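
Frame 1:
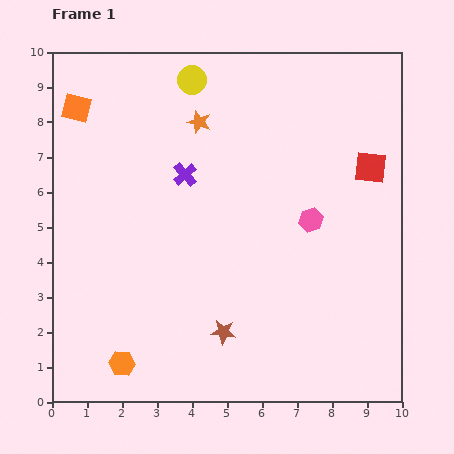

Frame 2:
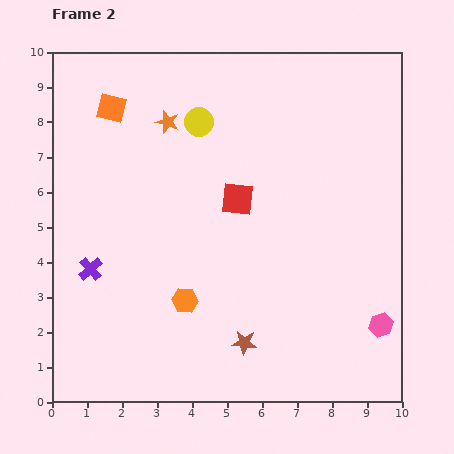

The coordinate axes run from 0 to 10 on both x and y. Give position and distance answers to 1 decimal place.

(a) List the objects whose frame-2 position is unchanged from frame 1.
none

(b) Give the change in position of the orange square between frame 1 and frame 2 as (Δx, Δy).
(1.0, 0.0)

The orange square was at (0.7, 8.4) in frame 1 and (1.7, 8.4) in frame 2.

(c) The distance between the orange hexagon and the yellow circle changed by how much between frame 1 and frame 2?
-3.2

Distance in frame 1: 8.3. Distance in frame 2: 5.1.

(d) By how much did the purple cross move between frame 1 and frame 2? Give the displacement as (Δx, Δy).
(-2.7, -2.7)

The purple cross was at (3.8, 6.5) in frame 1 and (1.1, 3.8) in frame 2.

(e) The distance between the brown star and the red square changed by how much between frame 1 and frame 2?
-2.2

Distance in frame 1: 6.3. Distance in frame 2: 4.1.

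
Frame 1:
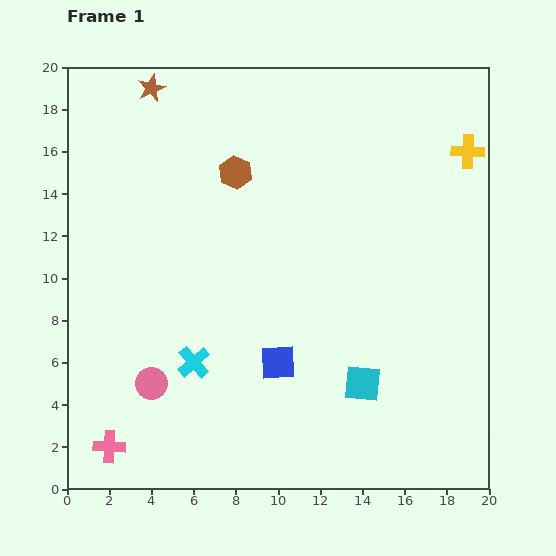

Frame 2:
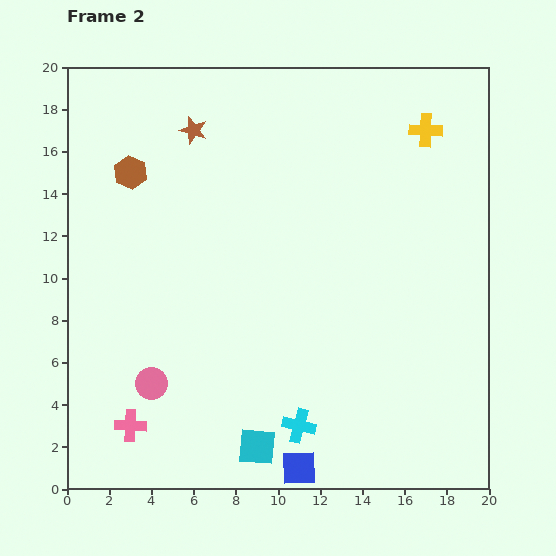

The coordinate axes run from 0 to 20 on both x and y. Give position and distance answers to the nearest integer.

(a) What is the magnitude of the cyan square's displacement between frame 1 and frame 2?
6

The cyan square moved from (14, 5) to (9, 2), a distance of √(5² + 3²) ≈ 6.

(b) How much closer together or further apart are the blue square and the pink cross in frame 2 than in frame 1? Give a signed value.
-1

Distance in frame 1: 9. Distance in frame 2: 8.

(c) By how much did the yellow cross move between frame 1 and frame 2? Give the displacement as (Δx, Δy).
(-2, 1)

The yellow cross was at (19, 16) in frame 1 and (17, 17) in frame 2.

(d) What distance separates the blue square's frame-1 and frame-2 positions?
5

The blue square moved from (10, 6) to (11, 1), a distance of √(1² + 5²) ≈ 5.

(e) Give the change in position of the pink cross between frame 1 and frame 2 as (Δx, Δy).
(1, 1)

The pink cross was at (2, 2) in frame 1 and (3, 3) in frame 2.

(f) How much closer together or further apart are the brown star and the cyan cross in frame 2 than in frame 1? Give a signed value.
+2

Distance in frame 1: 13. Distance in frame 2: 15.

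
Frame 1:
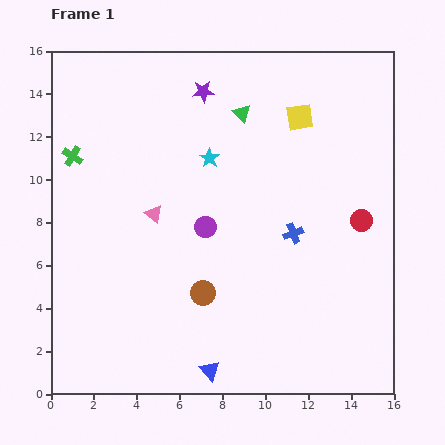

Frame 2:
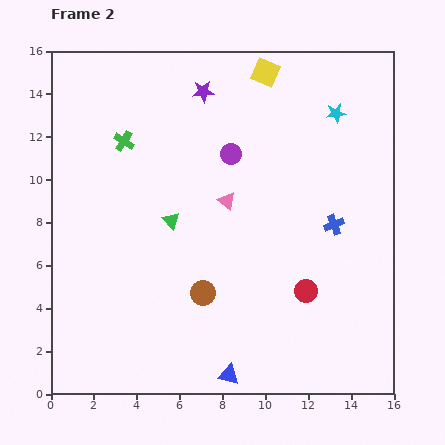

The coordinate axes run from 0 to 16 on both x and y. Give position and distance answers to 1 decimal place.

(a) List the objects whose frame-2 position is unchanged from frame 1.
the purple star, the brown circle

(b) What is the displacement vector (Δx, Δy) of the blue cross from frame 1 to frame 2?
(1.9, 0.4)

The blue cross was at (11.3, 7.5) in frame 1 and (13.2, 7.9) in frame 2.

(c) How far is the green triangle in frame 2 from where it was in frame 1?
6.0

The green triangle moved from (8.9, 13.1) to (5.6, 8.1), a distance of √(3.3² + 5.0²) ≈ 6.0.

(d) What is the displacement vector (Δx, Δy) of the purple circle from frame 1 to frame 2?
(1.2, 3.4)

The purple circle was at (7.2, 7.8) in frame 1 and (8.4, 11.2) in frame 2.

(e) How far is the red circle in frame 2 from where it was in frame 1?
4.2

The red circle moved from (14.5, 8.1) to (11.9, 4.8), a distance of √(2.6² + 3.3²) ≈ 4.2.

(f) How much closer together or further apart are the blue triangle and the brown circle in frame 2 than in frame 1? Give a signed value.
+0.4

Distance in frame 1: 3.6. Distance in frame 2: 4.0.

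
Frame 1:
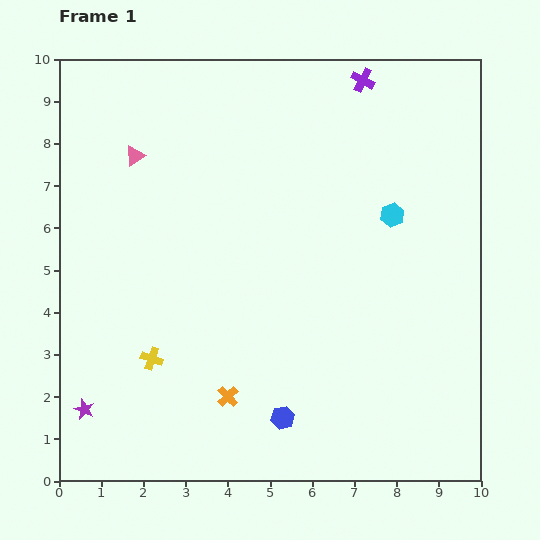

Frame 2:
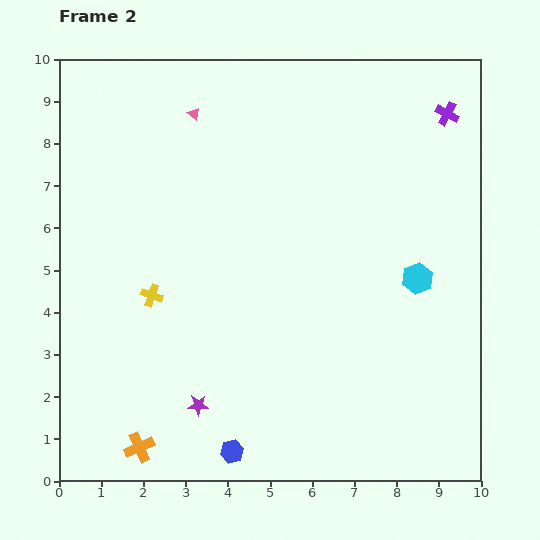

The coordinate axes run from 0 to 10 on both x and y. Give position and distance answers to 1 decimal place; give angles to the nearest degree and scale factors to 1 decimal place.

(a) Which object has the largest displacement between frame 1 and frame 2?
the purple star

(moved 2.7; next 2.4)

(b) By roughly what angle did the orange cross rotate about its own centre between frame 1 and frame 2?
19° clockwise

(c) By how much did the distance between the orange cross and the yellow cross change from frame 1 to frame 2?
+1.6

Distance in frame 1: 2.0. Distance in frame 2: 3.6.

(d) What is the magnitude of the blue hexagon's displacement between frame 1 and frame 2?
1.4

The blue hexagon moved from (5.3, 1.5) to (4.1, 0.7), a distance of √(1.2² + 0.8²) ≈ 1.4.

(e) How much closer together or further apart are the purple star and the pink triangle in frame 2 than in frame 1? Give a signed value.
+0.8

Distance in frame 1: 6.1. Distance in frame 2: 6.9.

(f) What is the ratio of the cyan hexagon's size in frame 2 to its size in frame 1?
1.3×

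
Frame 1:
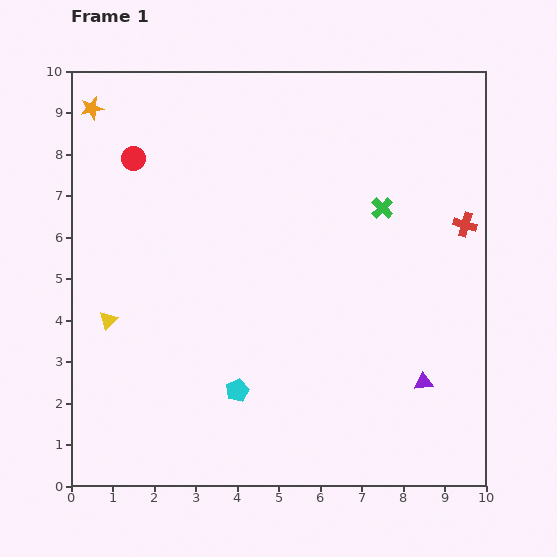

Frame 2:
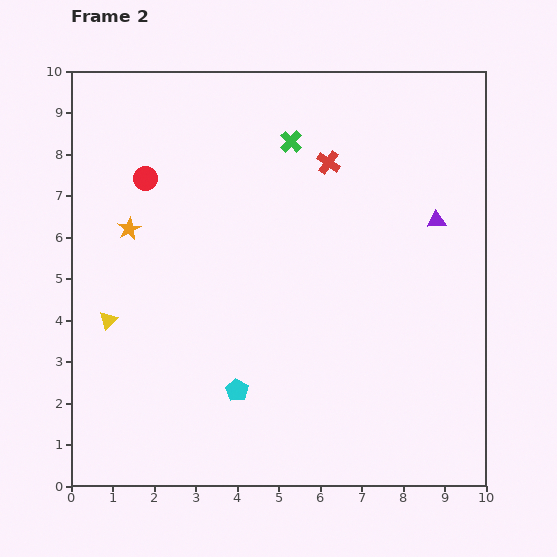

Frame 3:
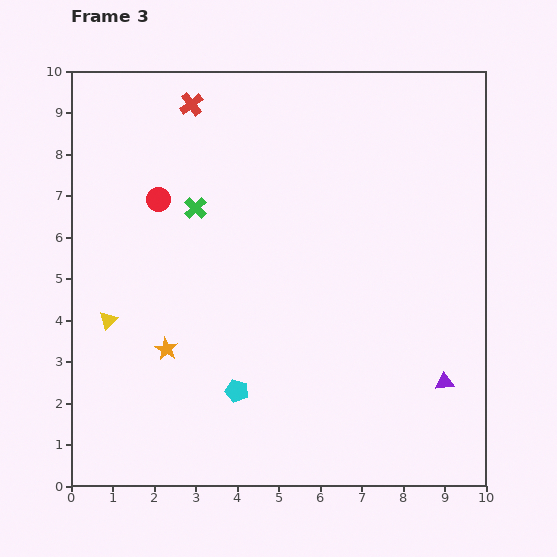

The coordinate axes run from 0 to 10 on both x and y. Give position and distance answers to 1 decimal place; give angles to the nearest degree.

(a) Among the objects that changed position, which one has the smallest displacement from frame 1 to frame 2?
the red circle

(moved 0.6)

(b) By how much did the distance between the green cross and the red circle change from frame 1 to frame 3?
-5.2

Distance in frame 1: 6.1. Distance in frame 3: 0.9.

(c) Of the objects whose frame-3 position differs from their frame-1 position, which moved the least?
the purple triangle

(moved 0.5)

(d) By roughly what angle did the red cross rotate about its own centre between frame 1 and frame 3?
37° clockwise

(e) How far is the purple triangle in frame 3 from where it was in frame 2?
3.9

The purple triangle moved from (8.8, 6.4) to (9.0, 2.5), a distance of √(0.2² + 3.9²) ≈ 3.9.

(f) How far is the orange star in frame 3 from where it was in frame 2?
3.0

The orange star moved from (1.4, 6.2) to (2.3, 3.3), a distance of √(0.9² + 2.9²) ≈ 3.0.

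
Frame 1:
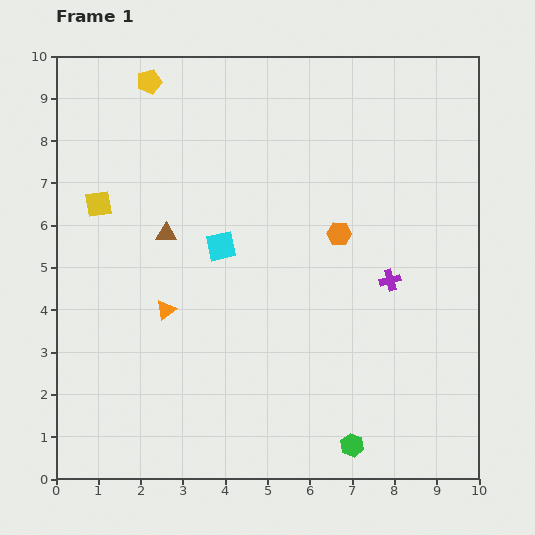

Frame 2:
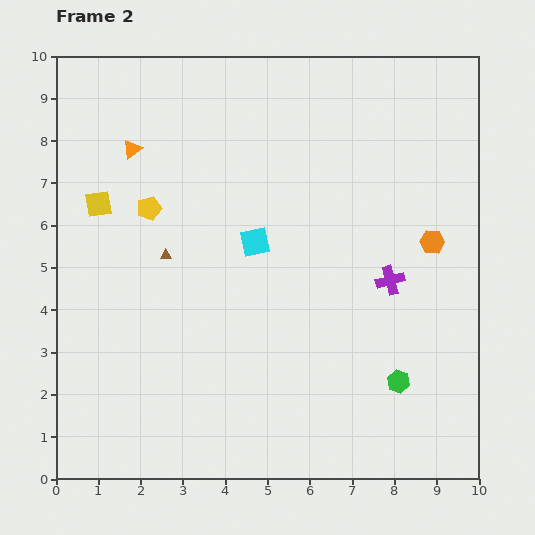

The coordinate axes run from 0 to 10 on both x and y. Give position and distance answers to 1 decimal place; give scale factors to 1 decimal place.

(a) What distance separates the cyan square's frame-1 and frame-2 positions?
0.8

The cyan square moved from (3.9, 5.5) to (4.7, 5.6), a distance of √(0.8² + 0.1²) ≈ 0.8.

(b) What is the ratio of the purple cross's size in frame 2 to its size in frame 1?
1.3×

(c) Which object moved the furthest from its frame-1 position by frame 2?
the orange triangle

(moved 3.9; next 3.0)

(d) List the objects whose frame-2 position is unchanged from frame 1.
the purple cross, the yellow square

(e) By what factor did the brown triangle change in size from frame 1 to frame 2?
0.6×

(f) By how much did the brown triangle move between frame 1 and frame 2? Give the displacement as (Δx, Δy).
(0.0, -0.5)

The brown triangle was at (2.6, 5.8) in frame 1 and (2.6, 5.3) in frame 2.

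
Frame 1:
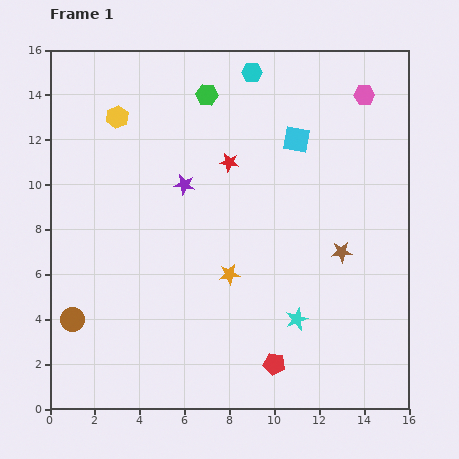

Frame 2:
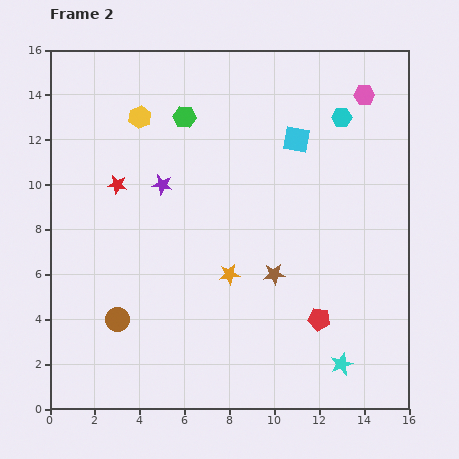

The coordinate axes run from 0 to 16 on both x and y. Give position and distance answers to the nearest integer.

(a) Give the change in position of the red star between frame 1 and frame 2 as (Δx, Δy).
(-5, -1)

The red star was at (8, 11) in frame 1 and (3, 10) in frame 2.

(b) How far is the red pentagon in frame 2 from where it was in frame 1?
3

The red pentagon moved from (10, 2) to (12, 4), a distance of √(2² + 2²) ≈ 3.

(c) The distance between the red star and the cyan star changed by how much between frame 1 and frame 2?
+5

Distance in frame 1: 8. Distance in frame 2: 13.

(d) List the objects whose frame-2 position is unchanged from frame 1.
the cyan square, the pink hexagon, the orange star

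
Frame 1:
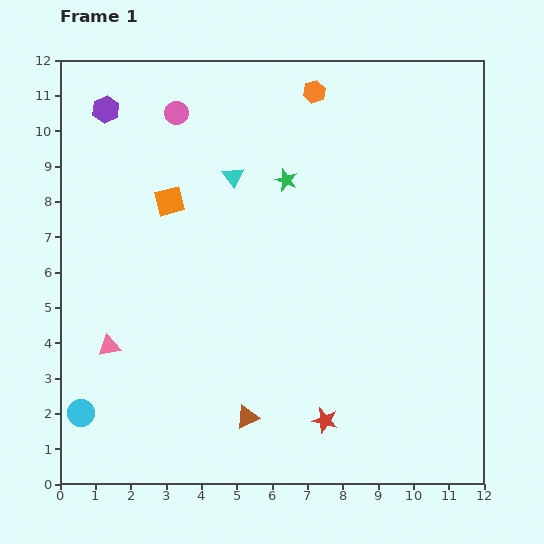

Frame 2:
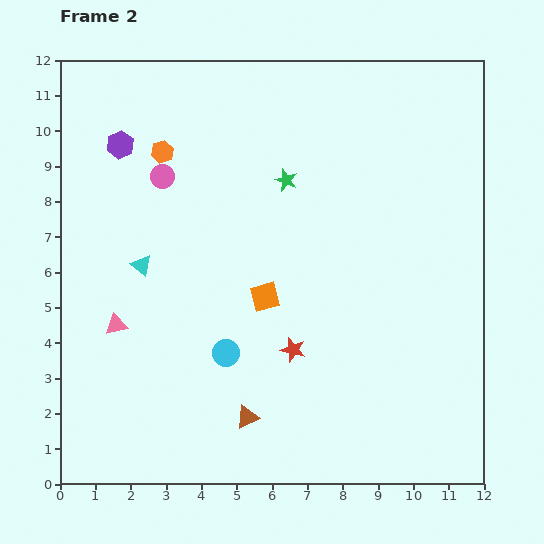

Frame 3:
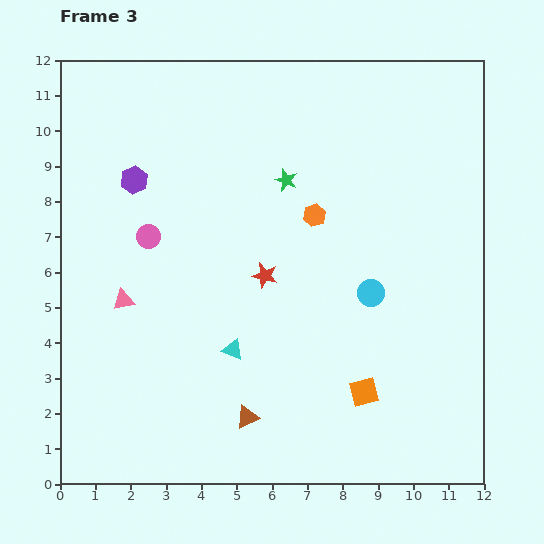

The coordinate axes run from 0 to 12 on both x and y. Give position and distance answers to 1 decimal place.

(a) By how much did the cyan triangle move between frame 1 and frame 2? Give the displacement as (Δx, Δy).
(-2.6, -2.5)

The cyan triangle was at (4.9, 8.7) in frame 1 and (2.3, 6.2) in frame 2.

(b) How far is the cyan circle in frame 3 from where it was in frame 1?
8.9

The cyan circle moved from (0.6, 2.0) to (8.8, 5.4), a distance of √(8.2² + 3.4²) ≈ 8.9.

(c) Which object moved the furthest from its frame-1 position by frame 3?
the cyan circle

(moved 8.9; next 7.7)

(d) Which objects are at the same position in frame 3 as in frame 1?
the brown triangle, the green star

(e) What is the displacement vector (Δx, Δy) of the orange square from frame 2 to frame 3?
(2.8, -2.7)

The orange square was at (5.8, 5.3) in frame 2 and (8.6, 2.6) in frame 3.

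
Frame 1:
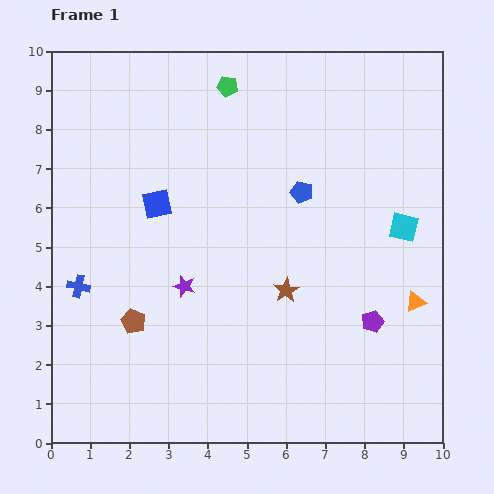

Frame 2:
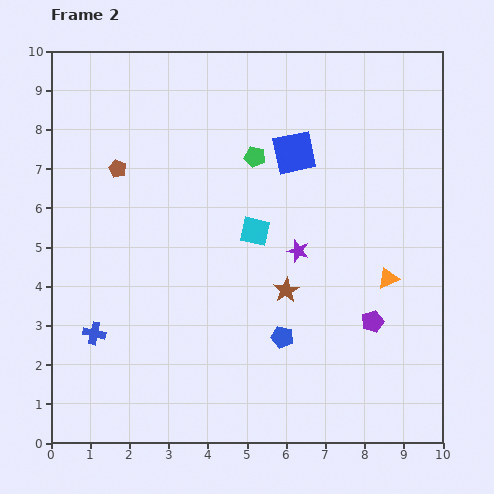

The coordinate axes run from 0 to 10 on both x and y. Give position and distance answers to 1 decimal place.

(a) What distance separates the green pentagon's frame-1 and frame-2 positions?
1.9

The green pentagon moved from (4.5, 9.1) to (5.2, 7.3), a distance of √(0.7² + 1.8²) ≈ 1.9.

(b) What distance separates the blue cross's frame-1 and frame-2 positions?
1.3

The blue cross moved from (0.7, 4.0) to (1.1, 2.8), a distance of √(0.4² + 1.2²) ≈ 1.3.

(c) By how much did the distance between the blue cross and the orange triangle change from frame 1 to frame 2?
-1.0

Distance in frame 1: 8.6. Distance in frame 2: 7.6.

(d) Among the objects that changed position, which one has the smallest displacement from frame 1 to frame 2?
the orange triangle

(moved 0.9)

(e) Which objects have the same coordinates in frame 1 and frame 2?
the brown star, the purple pentagon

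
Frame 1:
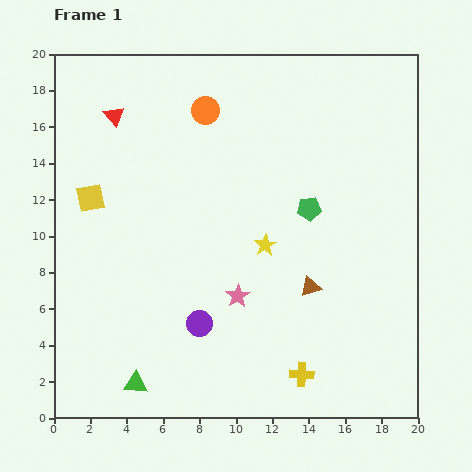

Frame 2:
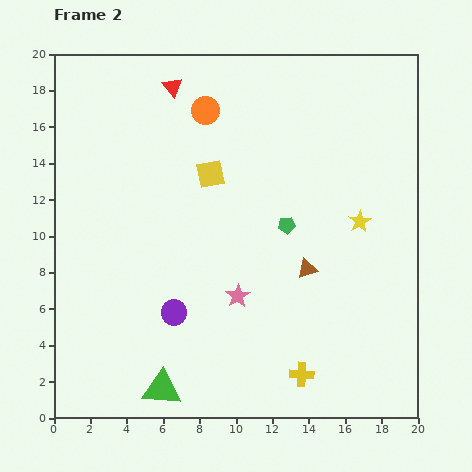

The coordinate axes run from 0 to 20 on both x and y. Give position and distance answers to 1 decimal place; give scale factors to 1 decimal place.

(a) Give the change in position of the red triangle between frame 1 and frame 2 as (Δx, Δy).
(3.2, 1.6)

The red triangle was at (3.3, 16.6) in frame 1 and (6.5, 18.2) in frame 2.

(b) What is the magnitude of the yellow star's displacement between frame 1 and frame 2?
5.4

The yellow star moved from (11.6, 9.5) to (16.8, 10.8), a distance of √(5.2² + 1.3²) ≈ 5.4.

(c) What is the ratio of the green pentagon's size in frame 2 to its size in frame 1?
0.7×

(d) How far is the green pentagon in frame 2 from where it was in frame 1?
1.5

The green pentagon moved from (14.0, 11.5) to (12.8, 10.6), a distance of √(1.2² + 0.9²) ≈ 1.5.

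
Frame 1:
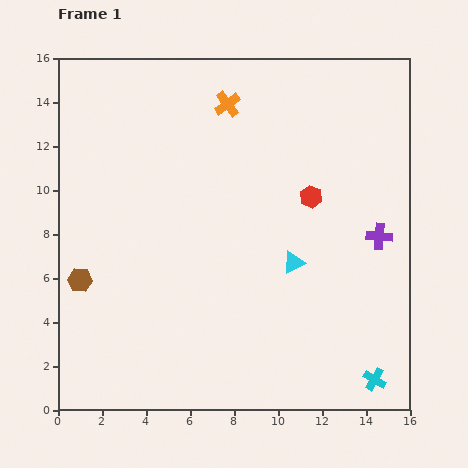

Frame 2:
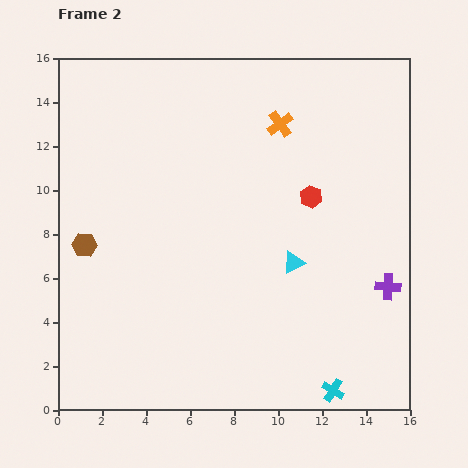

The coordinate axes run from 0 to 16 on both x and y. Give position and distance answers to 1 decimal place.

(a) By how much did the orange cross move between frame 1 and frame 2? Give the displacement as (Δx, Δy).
(2.4, -0.9)

The orange cross was at (7.7, 13.9) in frame 1 and (10.1, 13.0) in frame 2.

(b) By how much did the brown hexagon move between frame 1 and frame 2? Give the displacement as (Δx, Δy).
(0.2, 1.6)

The brown hexagon was at (1.0, 5.9) in frame 1 and (1.2, 7.5) in frame 2.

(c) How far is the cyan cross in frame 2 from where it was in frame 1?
2.0

The cyan cross moved from (14.4, 1.4) to (12.5, 0.9), a distance of √(1.9² + 0.5²) ≈ 2.0.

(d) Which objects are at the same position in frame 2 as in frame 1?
the cyan triangle, the red hexagon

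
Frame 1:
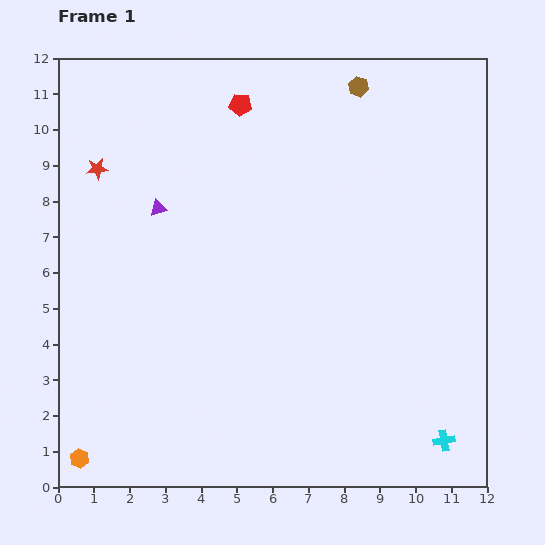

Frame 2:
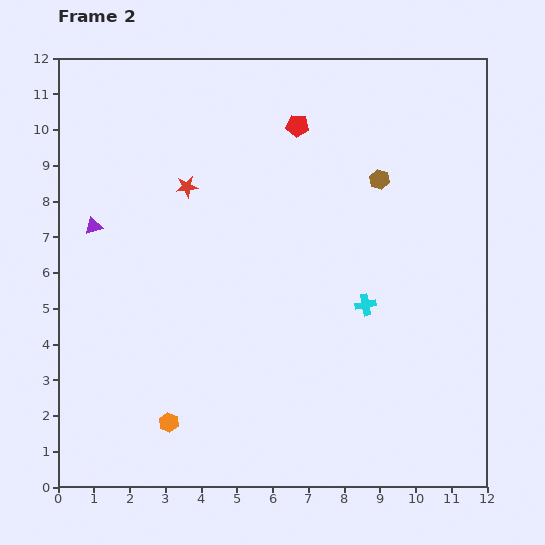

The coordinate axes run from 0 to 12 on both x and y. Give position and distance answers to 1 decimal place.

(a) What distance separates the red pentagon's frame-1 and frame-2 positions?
1.7

The red pentagon moved from (5.1, 10.7) to (6.7, 10.1), a distance of √(1.6² + 0.6²) ≈ 1.7.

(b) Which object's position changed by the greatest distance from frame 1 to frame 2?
the cyan cross

(moved 4.4; next 2.7)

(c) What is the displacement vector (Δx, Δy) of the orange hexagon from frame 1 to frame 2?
(2.5, 1.0)

The orange hexagon was at (0.6, 0.8) in frame 1 and (3.1, 1.8) in frame 2.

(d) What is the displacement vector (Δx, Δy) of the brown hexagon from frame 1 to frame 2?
(0.6, -2.6)

The brown hexagon was at (8.4, 11.2) in frame 1 and (9.0, 8.6) in frame 2.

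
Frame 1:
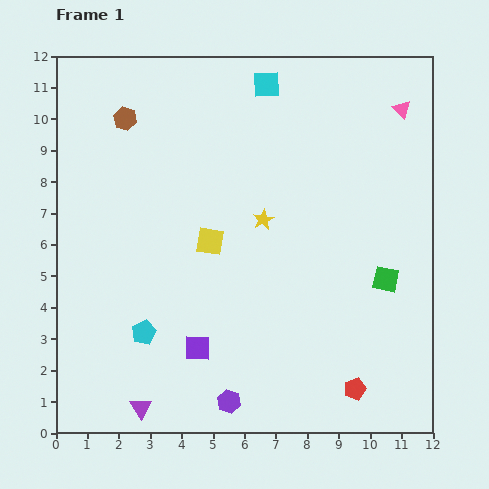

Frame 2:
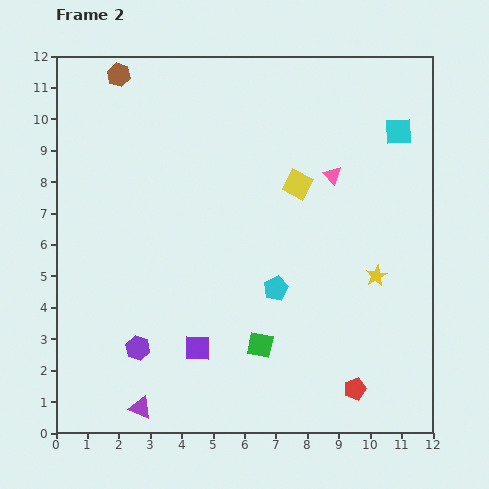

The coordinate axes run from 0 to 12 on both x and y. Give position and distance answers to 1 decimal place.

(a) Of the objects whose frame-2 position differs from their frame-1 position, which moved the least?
the brown hexagon

(moved 1.4)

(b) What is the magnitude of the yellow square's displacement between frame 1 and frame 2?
3.3

The yellow square moved from (4.9, 6.1) to (7.7, 7.9), a distance of √(2.8² + 1.8²) ≈ 3.3.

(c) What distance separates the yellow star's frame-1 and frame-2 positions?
4.0

The yellow star moved from (6.6, 6.8) to (10.2, 5.0), a distance of √(3.6² + 1.8²) ≈ 4.0.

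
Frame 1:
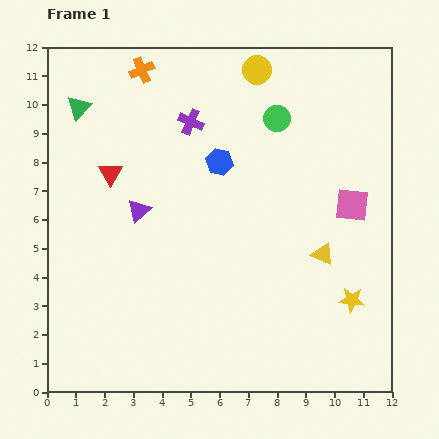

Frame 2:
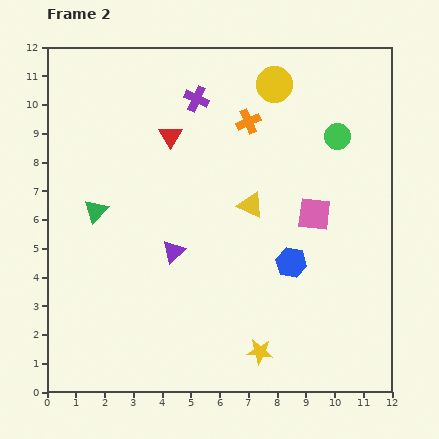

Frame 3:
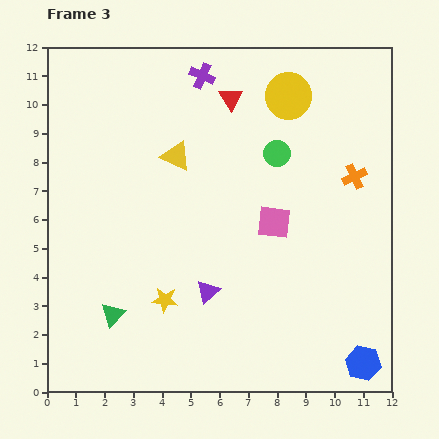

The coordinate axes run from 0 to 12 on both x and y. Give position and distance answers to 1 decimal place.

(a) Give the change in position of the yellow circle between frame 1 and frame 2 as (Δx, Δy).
(0.6, -0.5)

The yellow circle was at (7.3, 11.2) in frame 1 and (7.9, 10.7) in frame 2.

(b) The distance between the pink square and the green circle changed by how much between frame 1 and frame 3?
-1.6

Distance in frame 1: 4.0. Distance in frame 3: 2.4.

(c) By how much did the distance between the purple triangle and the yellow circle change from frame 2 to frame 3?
+0.6

Distance in frame 2: 6.8. Distance in frame 3: 7.4.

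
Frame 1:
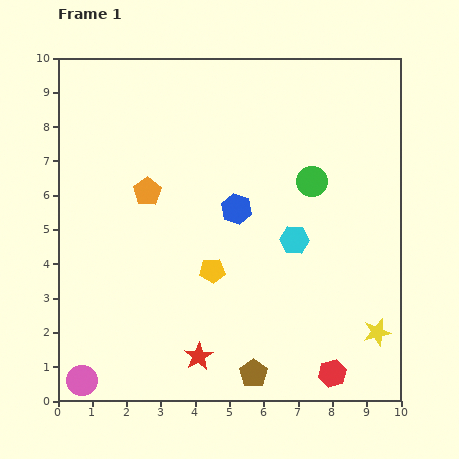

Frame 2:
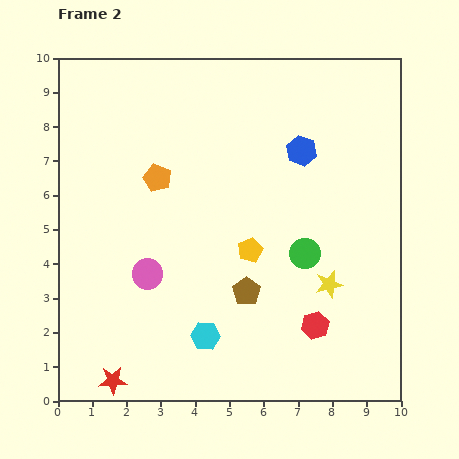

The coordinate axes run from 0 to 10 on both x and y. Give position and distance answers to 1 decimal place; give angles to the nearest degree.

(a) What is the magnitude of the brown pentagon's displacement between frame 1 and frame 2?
2.4

The brown pentagon moved from (5.7, 0.8) to (5.5, 3.2), a distance of √(0.2² + 2.4²) ≈ 2.4.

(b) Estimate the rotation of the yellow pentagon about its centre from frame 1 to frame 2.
20° counter-clockwise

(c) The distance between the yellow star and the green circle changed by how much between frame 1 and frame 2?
-3.7

Distance in frame 1: 4.8. Distance in frame 2: 1.1.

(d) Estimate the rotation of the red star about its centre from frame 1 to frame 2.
28° clockwise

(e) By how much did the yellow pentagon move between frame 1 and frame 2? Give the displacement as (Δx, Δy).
(1.1, 0.6)

The yellow pentagon was at (4.5, 3.8) in frame 1 and (5.6, 4.4) in frame 2.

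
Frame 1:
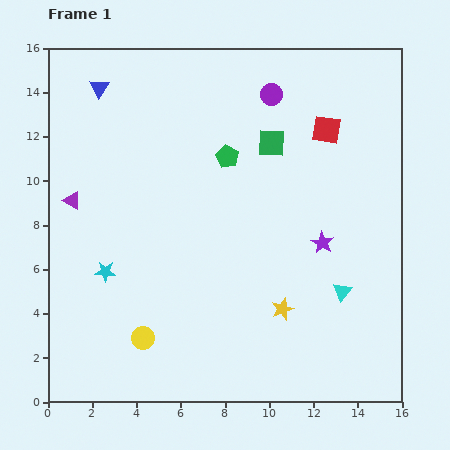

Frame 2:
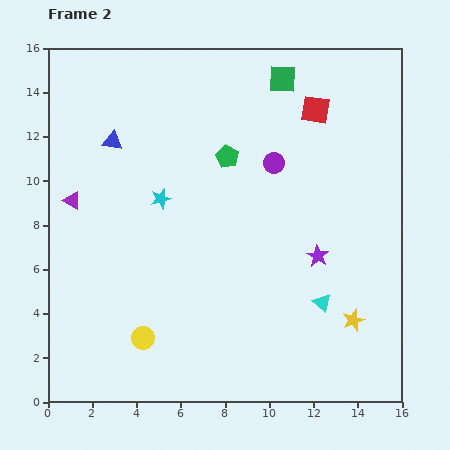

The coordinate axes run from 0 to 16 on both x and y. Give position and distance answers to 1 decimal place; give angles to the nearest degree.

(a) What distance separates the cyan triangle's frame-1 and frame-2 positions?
1.0

The cyan triangle moved from (13.3, 5.0) to (12.4, 4.5), a distance of √(0.9² + 0.5²) ≈ 1.0.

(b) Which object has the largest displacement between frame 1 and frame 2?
the cyan star

(moved 4.1; next 3.2)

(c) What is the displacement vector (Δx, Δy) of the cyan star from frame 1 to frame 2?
(2.5, 3.3)

The cyan star was at (2.6, 5.9) in frame 1 and (5.1, 9.2) in frame 2.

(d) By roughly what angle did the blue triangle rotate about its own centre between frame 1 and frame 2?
55° counter-clockwise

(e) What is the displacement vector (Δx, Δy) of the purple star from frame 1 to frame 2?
(-0.2, -0.6)

The purple star was at (12.4, 7.2) in frame 1 and (12.2, 6.6) in frame 2.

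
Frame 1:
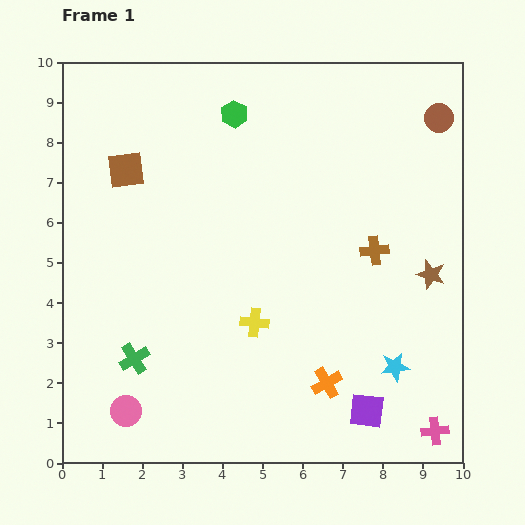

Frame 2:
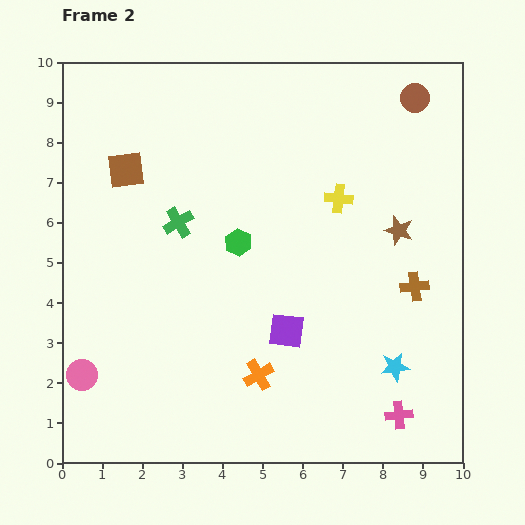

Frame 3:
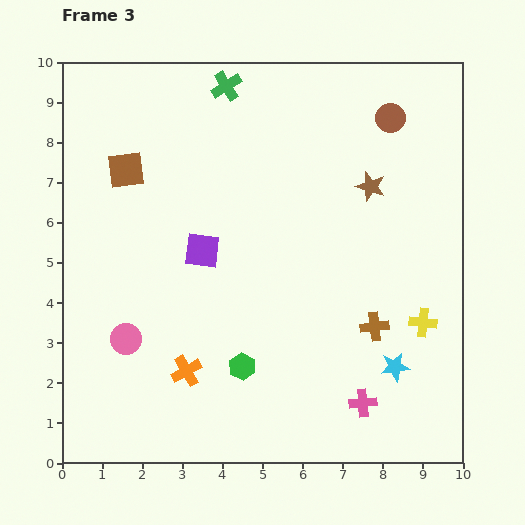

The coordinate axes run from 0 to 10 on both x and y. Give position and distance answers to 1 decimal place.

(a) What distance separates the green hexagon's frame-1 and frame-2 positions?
3.2

The green hexagon moved from (4.3, 8.7) to (4.4, 5.5), a distance of √(0.1² + 3.2²) ≈ 3.2.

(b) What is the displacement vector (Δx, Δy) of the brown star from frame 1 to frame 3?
(-1.5, 2.2)

The brown star was at (9.2, 4.7) in frame 1 and (7.7, 6.9) in frame 3.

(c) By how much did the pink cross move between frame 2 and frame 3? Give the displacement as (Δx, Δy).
(-0.9, 0.3)

The pink cross was at (8.4, 1.2) in frame 2 and (7.5, 1.5) in frame 3.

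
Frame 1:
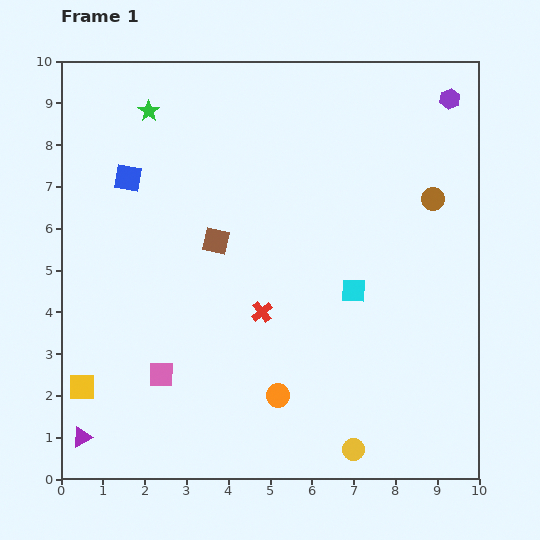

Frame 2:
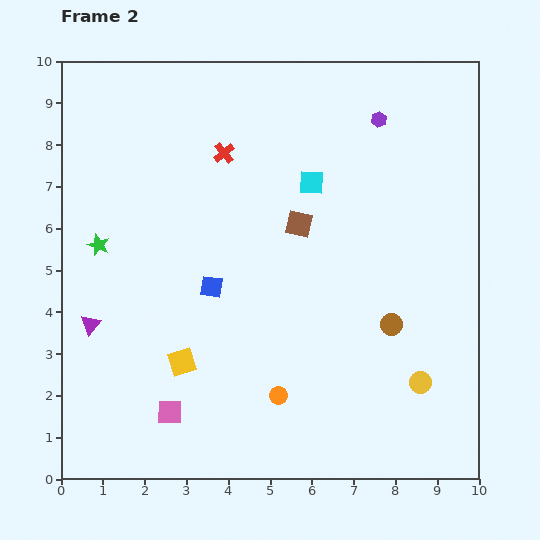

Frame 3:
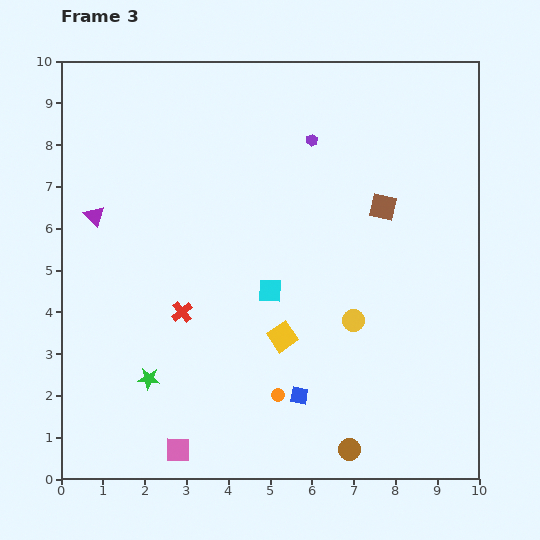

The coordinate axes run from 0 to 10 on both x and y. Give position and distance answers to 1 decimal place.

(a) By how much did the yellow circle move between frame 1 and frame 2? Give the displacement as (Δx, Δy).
(1.6, 1.6)

The yellow circle was at (7.0, 0.7) in frame 1 and (8.6, 2.3) in frame 2.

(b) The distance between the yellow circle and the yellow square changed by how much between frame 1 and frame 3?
-5.0

Distance in frame 1: 6.7. Distance in frame 3: 1.7.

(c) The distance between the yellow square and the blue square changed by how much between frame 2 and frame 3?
-0.4

Distance in frame 2: 1.9. Distance in frame 3: 1.5.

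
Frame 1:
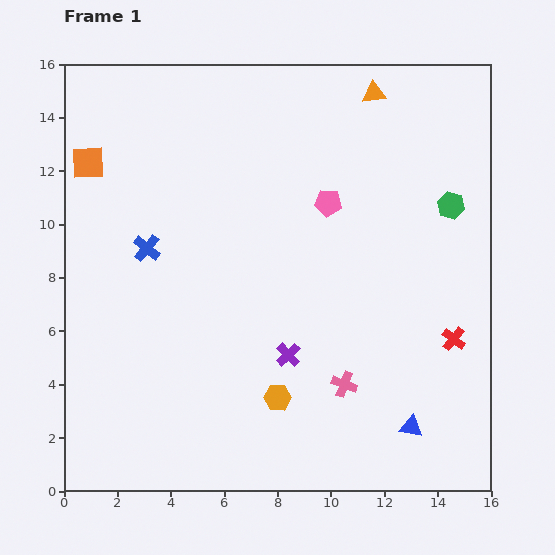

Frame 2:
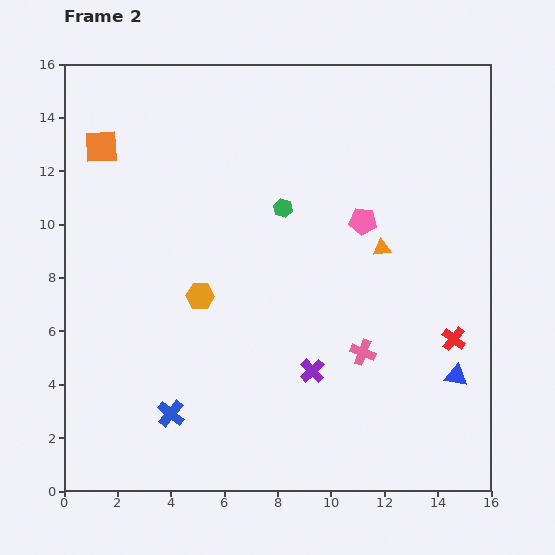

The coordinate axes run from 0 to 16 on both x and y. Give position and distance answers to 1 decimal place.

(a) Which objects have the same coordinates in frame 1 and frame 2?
the red cross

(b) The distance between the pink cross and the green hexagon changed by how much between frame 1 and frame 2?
-1.6

Distance in frame 1: 7.8. Distance in frame 2: 6.2.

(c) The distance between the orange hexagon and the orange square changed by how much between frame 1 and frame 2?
-4.6

Distance in frame 1: 11.3. Distance in frame 2: 6.7.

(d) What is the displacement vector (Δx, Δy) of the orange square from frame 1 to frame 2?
(0.5, 0.6)

The orange square was at (0.9, 12.3) in frame 1 and (1.4, 12.9) in frame 2.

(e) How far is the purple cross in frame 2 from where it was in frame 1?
1.1

The purple cross moved from (8.4, 5.1) to (9.3, 4.5), a distance of √(0.9² + 0.6²) ≈ 1.1.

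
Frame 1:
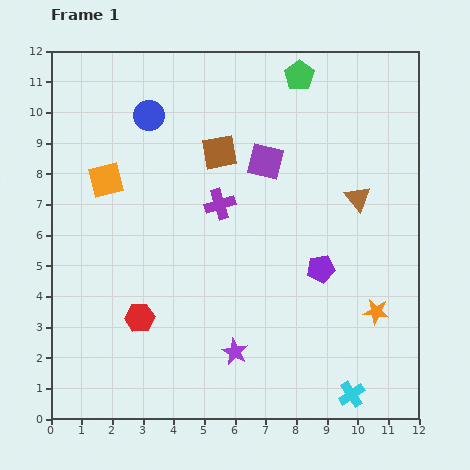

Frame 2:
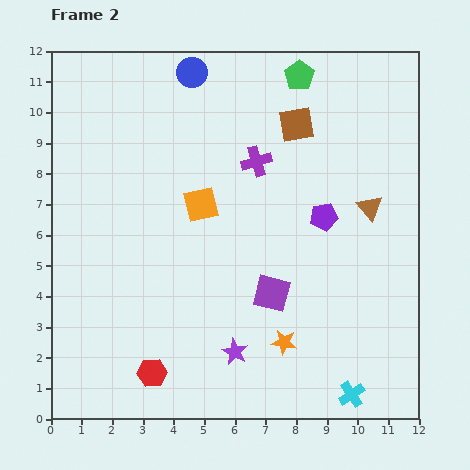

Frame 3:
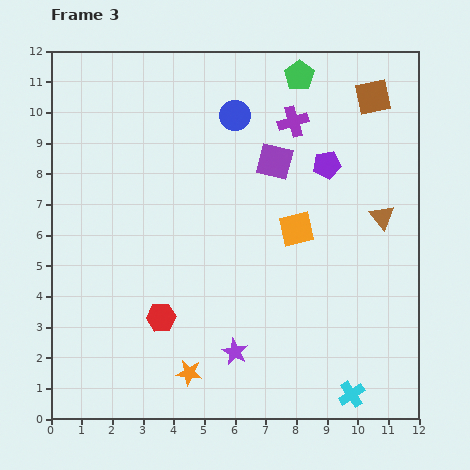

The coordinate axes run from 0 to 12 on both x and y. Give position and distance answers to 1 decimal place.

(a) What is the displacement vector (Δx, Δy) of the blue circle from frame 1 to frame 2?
(1.4, 1.4)

The blue circle was at (3.2, 9.9) in frame 1 and (4.6, 11.3) in frame 2.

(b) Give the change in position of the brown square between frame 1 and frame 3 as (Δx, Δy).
(5.0, 1.8)

The brown square was at (5.5, 8.7) in frame 1 and (10.5, 10.5) in frame 3.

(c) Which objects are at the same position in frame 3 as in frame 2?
the cyan cross, the green pentagon, the purple star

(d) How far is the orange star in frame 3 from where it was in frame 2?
3.3

The orange star moved from (7.6, 2.5) to (4.5, 1.5), a distance of √(3.1² + 1.0²) ≈ 3.3.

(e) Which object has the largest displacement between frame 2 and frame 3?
the purple square

(moved 4.3; next 3.3)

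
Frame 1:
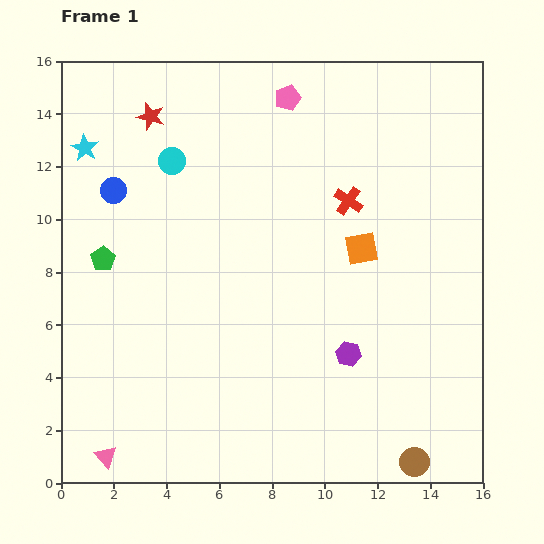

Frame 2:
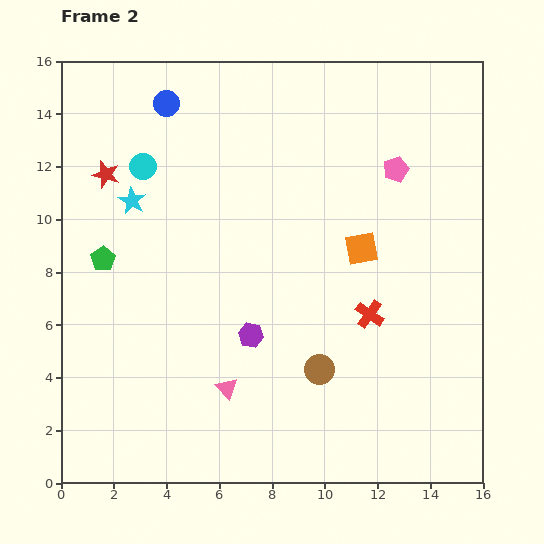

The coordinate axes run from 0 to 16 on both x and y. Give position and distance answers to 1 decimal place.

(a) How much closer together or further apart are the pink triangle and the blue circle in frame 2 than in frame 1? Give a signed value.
+0.9

Distance in frame 1: 10.1. Distance in frame 2: 11.0.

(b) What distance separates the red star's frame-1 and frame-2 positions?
2.8

The red star moved from (3.4, 13.9) to (1.7, 11.7), a distance of √(1.7² + 2.2²) ≈ 2.8.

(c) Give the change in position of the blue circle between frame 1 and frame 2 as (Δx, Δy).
(2.0, 3.3)

The blue circle was at (2.0, 11.1) in frame 1 and (4.0, 14.4) in frame 2.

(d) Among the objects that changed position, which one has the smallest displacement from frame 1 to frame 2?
the cyan circle

(moved 1.1)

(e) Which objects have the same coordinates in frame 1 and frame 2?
the green pentagon, the orange square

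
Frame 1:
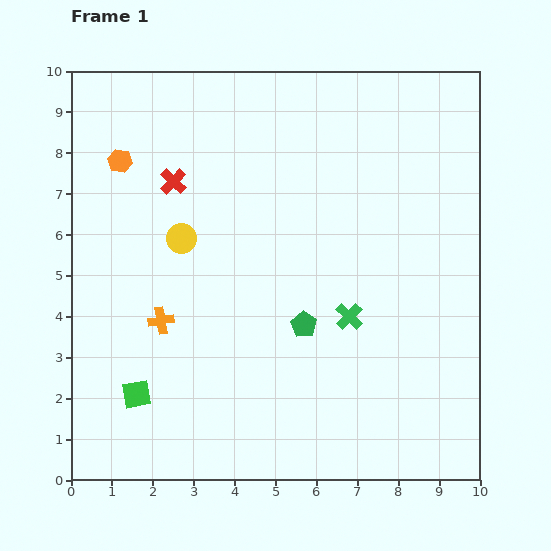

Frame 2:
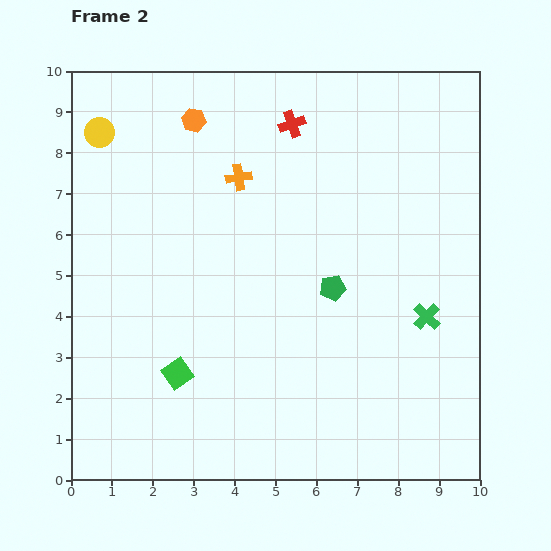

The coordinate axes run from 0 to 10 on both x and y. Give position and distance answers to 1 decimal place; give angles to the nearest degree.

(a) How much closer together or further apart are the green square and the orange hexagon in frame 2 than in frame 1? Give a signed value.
+0.5

Distance in frame 1: 5.7. Distance in frame 2: 6.2.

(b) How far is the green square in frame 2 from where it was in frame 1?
1.1

The green square moved from (1.6, 2.1) to (2.6, 2.6), a distance of √(1.0² + 0.5²) ≈ 1.1.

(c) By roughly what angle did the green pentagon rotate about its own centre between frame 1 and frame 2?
30° clockwise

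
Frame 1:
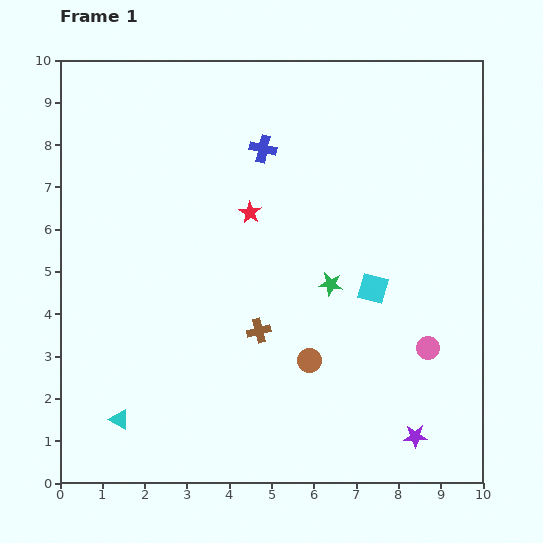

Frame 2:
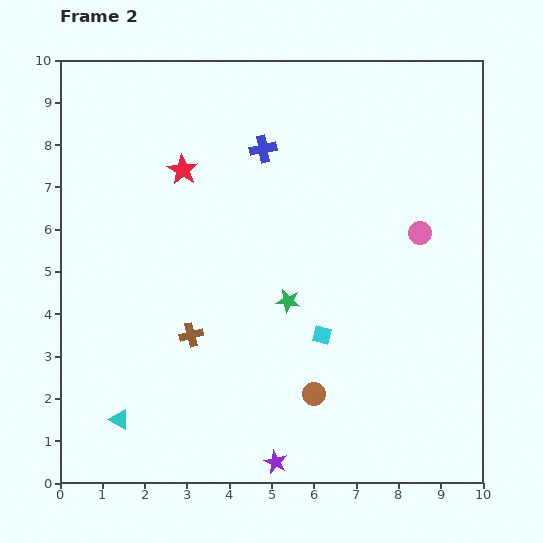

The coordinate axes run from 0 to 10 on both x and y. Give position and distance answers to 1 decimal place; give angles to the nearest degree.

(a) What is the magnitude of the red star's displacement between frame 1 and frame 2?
1.9

The red star moved from (4.5, 6.4) to (2.9, 7.4), a distance of √(1.6² + 1.0²) ≈ 1.9.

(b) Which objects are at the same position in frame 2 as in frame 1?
the cyan triangle, the blue cross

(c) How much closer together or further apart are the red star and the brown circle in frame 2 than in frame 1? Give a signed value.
+2.3

Distance in frame 1: 3.8. Distance in frame 2: 6.1.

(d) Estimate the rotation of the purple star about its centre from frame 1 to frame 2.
28° clockwise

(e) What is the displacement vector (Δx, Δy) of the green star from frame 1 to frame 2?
(-1.0, -0.4)

The green star was at (6.4, 4.7) in frame 1 and (5.4, 4.3) in frame 2.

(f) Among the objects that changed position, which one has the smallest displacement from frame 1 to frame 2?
the brown circle

(moved 0.8)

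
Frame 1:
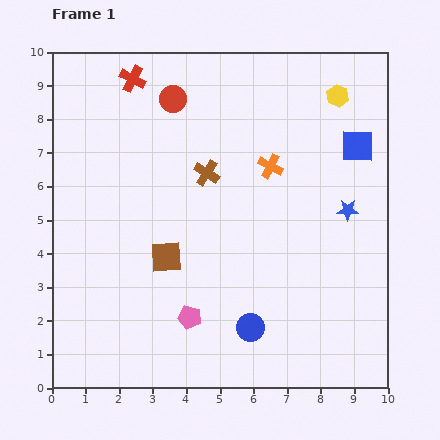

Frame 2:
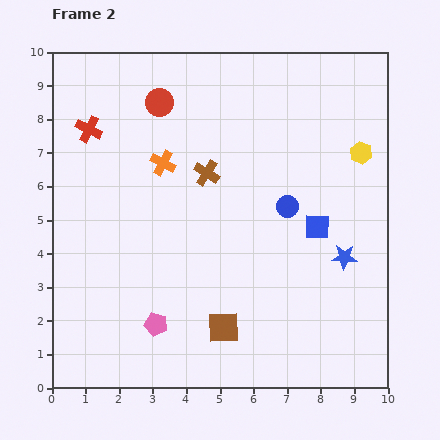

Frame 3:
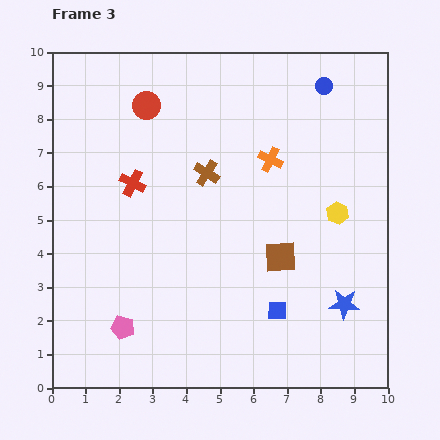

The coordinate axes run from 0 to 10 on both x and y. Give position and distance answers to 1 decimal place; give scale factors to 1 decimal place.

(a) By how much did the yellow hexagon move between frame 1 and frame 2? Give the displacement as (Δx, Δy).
(0.7, -1.7)

The yellow hexagon was at (8.5, 8.7) in frame 1 and (9.2, 7.0) in frame 2.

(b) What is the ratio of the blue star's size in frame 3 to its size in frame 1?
1.4×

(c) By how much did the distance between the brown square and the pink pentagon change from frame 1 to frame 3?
+3.2

Distance in frame 1: 1.9. Distance in frame 3: 5.1.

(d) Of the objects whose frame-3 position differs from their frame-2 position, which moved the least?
the red circle

(moved 0.4)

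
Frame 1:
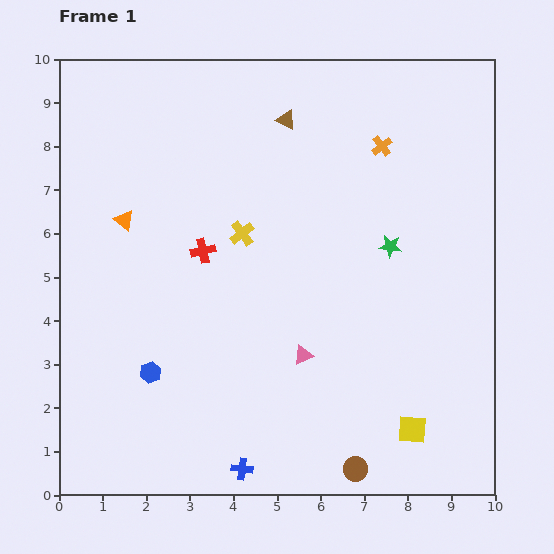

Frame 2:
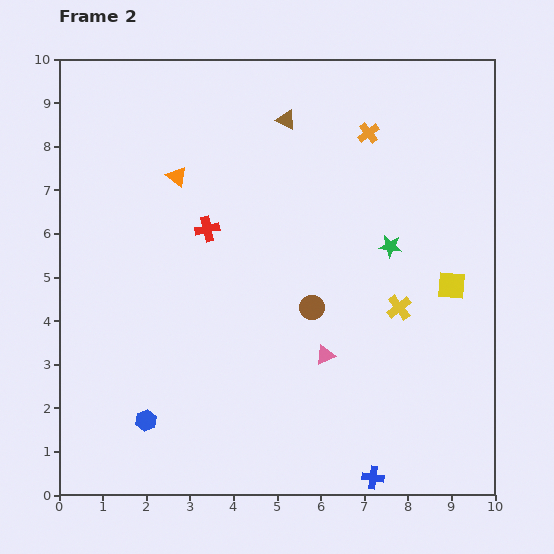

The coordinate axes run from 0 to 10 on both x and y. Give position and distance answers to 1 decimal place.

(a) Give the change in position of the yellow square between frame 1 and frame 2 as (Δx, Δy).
(0.9, 3.3)

The yellow square was at (8.1, 1.5) in frame 1 and (9.0, 4.8) in frame 2.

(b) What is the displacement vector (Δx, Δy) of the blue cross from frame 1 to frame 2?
(3.0, -0.2)

The blue cross was at (4.2, 0.6) in frame 1 and (7.2, 0.4) in frame 2.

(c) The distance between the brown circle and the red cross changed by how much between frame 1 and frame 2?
-3.1

Distance in frame 1: 6.1. Distance in frame 2: 3.0.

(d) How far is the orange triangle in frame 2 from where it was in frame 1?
1.6

The orange triangle moved from (1.5, 6.3) to (2.7, 7.3), a distance of √(1.2² + 1.0²) ≈ 1.6.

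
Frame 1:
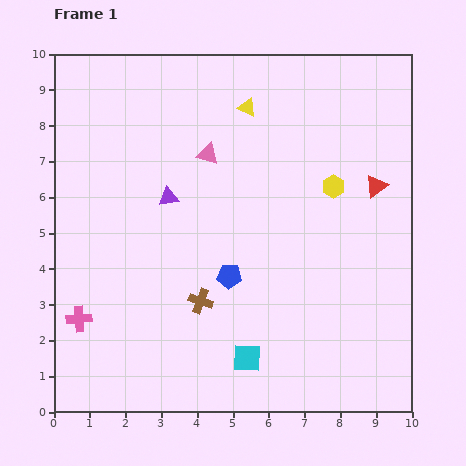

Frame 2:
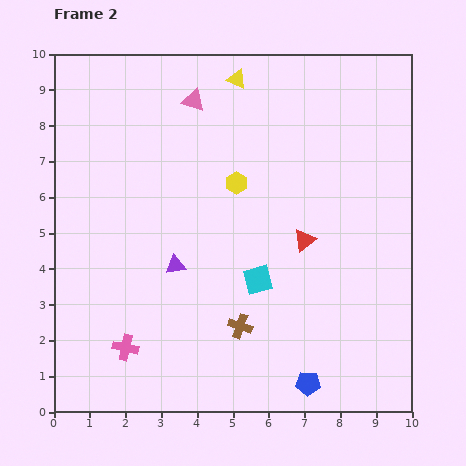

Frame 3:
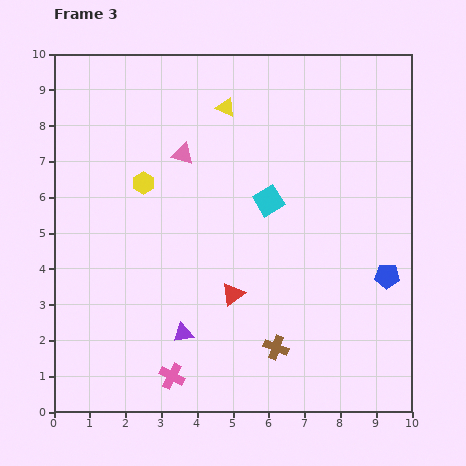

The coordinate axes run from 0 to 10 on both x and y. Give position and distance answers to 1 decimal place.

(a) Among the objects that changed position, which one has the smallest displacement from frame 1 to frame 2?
the yellow triangle

(moved 0.9)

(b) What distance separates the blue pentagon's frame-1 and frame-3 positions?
4.4

The blue pentagon moved from (4.9, 3.8) to (9.3, 3.8), a distance of √(4.4² + 0.0²) ≈ 4.4.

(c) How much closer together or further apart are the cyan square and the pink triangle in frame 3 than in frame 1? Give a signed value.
-3.1

Distance in frame 1: 5.8. Distance in frame 3: 2.7.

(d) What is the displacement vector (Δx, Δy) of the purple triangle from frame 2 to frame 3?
(0.2, -1.9)

The purple triangle was at (3.4, 4.1) in frame 2 and (3.6, 2.2) in frame 3.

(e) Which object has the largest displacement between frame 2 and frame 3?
the blue pentagon

(moved 3.7; next 2.6)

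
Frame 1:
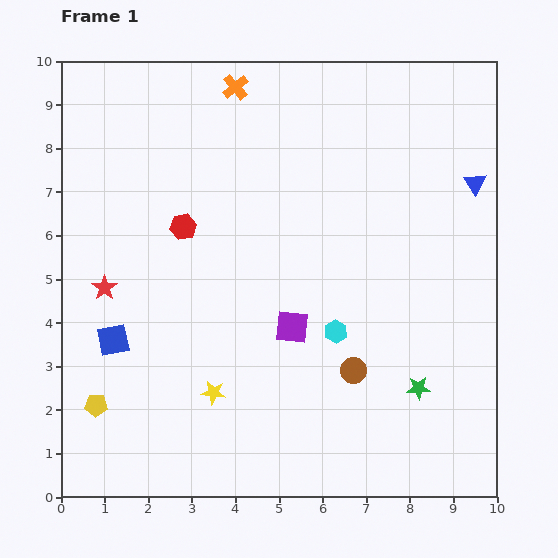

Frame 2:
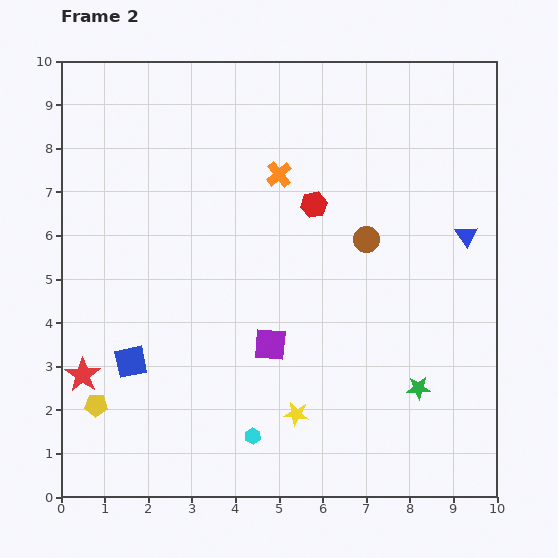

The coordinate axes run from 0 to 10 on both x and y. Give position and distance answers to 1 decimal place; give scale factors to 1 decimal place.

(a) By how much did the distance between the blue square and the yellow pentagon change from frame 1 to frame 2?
-0.3

Distance in frame 1: 1.6. Distance in frame 2: 1.3.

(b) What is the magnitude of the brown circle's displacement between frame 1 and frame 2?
3.0

The brown circle moved from (6.7, 2.9) to (7.0, 5.9), a distance of √(0.3² + 3.0²) ≈ 3.0.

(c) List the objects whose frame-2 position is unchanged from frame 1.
the yellow pentagon, the green star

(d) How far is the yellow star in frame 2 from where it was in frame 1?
2.0

The yellow star moved from (3.5, 2.4) to (5.4, 1.9), a distance of √(1.9² + 0.5²) ≈ 2.0.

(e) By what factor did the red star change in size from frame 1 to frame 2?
1.4×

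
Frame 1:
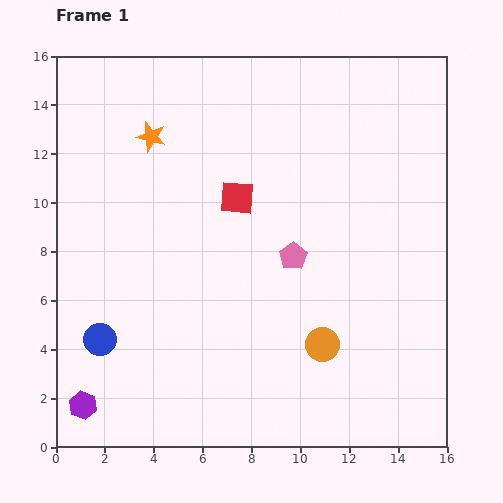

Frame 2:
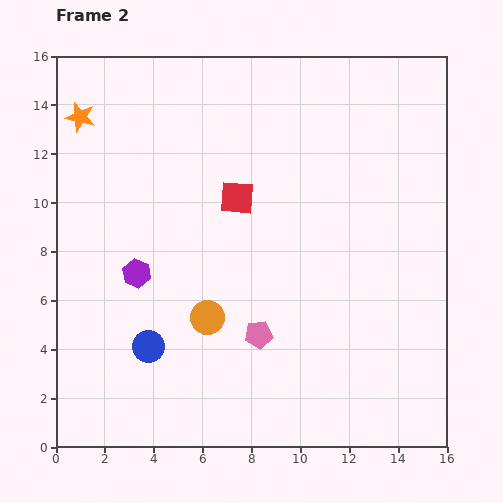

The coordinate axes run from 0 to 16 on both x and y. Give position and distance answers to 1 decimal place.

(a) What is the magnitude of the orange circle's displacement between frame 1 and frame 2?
4.8

The orange circle moved from (10.9, 4.2) to (6.2, 5.3), a distance of √(4.7² + 1.1²) ≈ 4.8.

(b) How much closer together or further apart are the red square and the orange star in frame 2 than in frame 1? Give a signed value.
+2.9

Distance in frame 1: 4.3. Distance in frame 2: 7.2.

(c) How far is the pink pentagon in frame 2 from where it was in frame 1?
3.5

The pink pentagon moved from (9.7, 7.8) to (8.3, 4.6), a distance of √(1.4² + 3.2²) ≈ 3.5.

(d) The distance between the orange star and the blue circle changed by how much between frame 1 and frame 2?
+1.2

Distance in frame 1: 8.6. Distance in frame 2: 9.8.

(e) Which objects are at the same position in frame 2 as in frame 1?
the red square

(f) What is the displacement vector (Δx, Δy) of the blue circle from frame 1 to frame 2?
(2.0, -0.3)

The blue circle was at (1.8, 4.4) in frame 1 and (3.8, 4.1) in frame 2.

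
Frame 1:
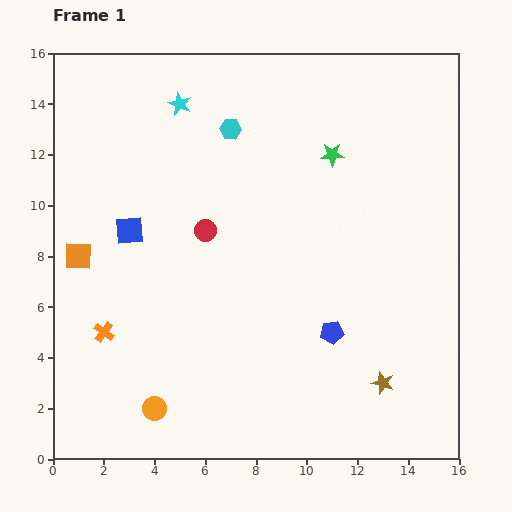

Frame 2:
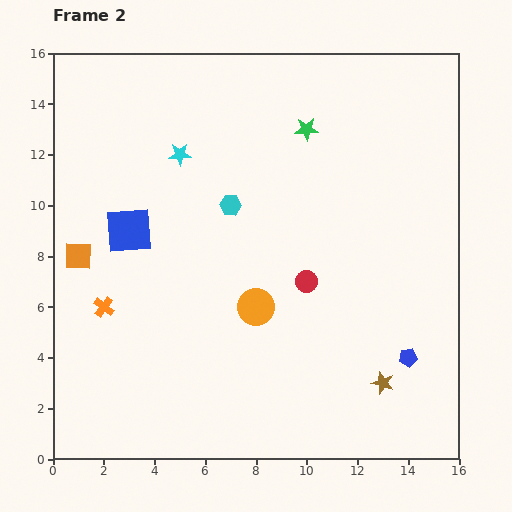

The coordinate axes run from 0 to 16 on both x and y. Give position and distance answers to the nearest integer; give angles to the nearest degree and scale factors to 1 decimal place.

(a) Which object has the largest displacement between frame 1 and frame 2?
the orange circle

(moved 6; next 4)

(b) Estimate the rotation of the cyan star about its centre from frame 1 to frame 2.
26° counter-clockwise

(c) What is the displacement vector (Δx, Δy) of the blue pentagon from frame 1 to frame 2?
(3, -1)

The blue pentagon was at (11, 5) in frame 1 and (14, 4) in frame 2.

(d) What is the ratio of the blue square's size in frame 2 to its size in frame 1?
1.6×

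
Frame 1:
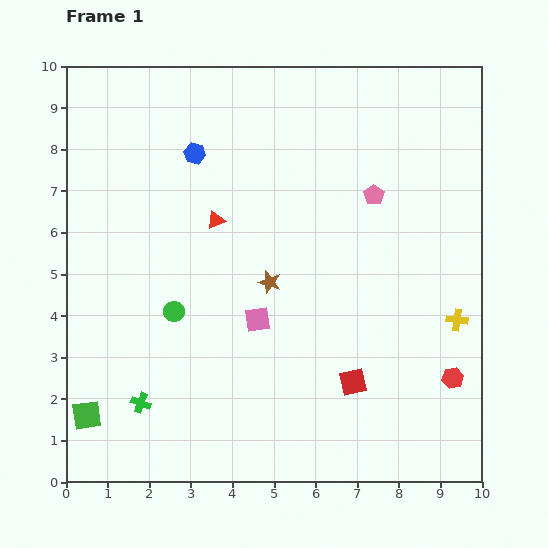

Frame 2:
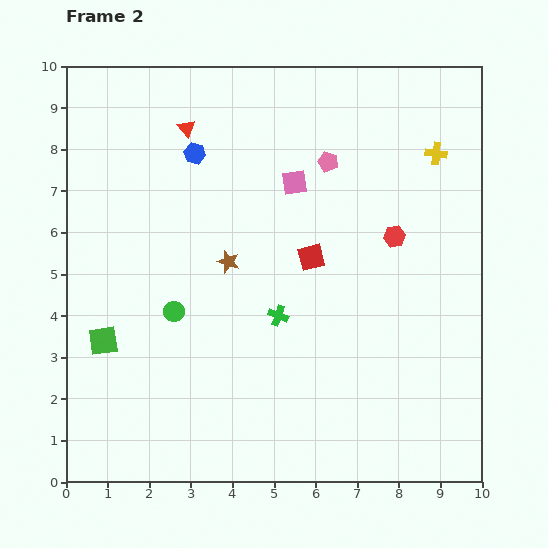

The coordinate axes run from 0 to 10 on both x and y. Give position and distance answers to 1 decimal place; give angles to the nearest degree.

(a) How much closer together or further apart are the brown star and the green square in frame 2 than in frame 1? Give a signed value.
-1.8

Distance in frame 1: 5.4. Distance in frame 2: 3.6.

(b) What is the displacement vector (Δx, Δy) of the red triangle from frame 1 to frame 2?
(-0.7, 2.2)

The red triangle was at (3.6, 6.3) in frame 1 and (2.9, 8.5) in frame 2.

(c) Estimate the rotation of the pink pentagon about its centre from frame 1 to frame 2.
20° counter-clockwise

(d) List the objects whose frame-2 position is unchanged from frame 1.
the green circle, the blue hexagon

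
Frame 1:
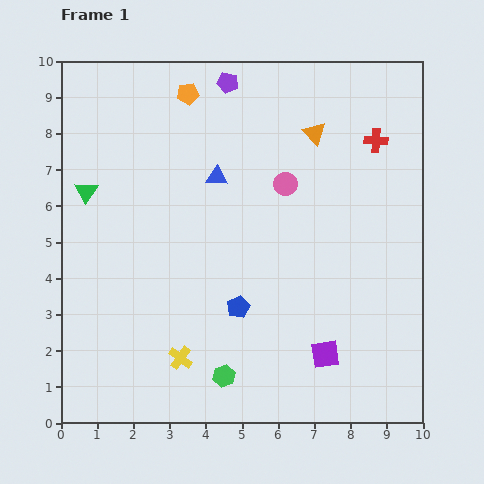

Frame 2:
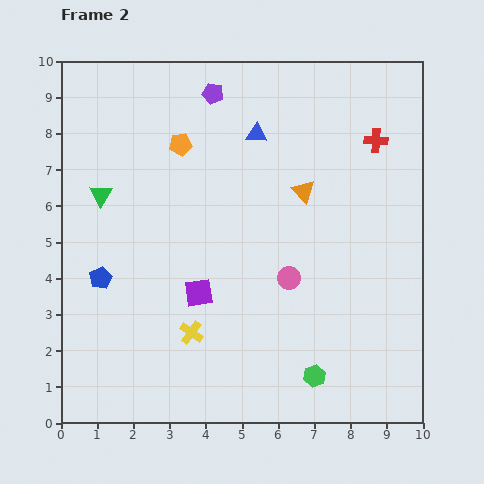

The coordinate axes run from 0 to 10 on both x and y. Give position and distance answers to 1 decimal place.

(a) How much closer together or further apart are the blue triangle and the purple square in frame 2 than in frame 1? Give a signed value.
-1.0

Distance in frame 1: 5.7. Distance in frame 2: 4.7.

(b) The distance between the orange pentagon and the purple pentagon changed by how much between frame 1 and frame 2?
+0.6

Distance in frame 1: 1.1. Distance in frame 2: 1.7.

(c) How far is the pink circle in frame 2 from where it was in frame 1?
2.6

The pink circle moved from (6.2, 6.6) to (6.3, 4.0), a distance of √(0.1² + 2.6²) ≈ 2.6.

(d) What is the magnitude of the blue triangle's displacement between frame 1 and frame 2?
1.6

The blue triangle moved from (4.3, 6.8) to (5.4, 8.0), a distance of √(1.1² + 1.2²) ≈ 1.6.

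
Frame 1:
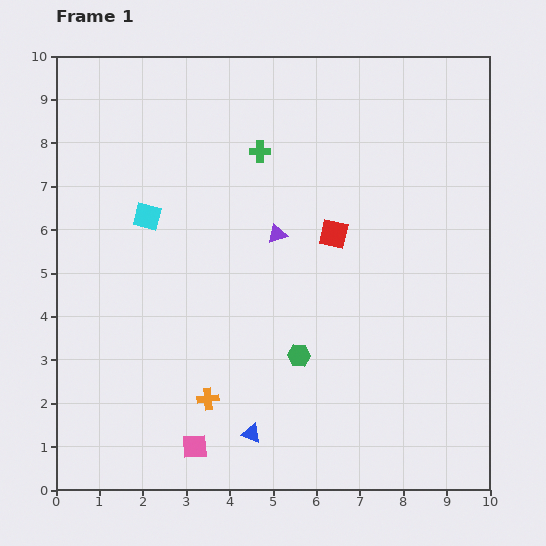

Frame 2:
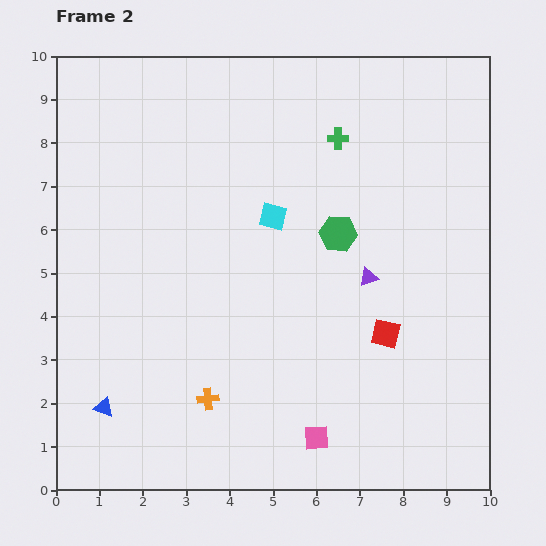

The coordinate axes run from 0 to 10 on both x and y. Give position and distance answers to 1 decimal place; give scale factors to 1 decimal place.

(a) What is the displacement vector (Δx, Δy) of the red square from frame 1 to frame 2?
(1.2, -2.3)

The red square was at (6.4, 5.9) in frame 1 and (7.6, 3.6) in frame 2.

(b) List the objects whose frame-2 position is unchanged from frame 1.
the orange cross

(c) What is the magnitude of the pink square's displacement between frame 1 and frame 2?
2.8

The pink square moved from (3.2, 1.0) to (6.0, 1.2), a distance of √(2.8² + 0.2²) ≈ 2.8.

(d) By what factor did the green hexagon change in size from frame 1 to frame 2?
1.6×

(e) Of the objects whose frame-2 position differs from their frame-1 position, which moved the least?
the green cross

(moved 1.8)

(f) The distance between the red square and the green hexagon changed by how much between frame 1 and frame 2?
-0.4

Distance in frame 1: 2.9. Distance in frame 2: 2.5.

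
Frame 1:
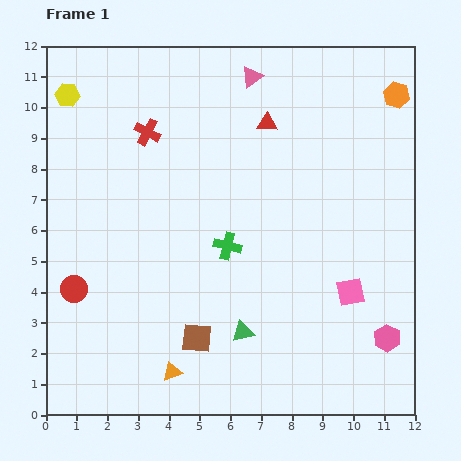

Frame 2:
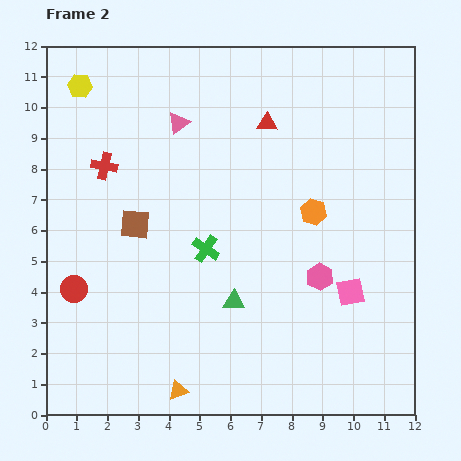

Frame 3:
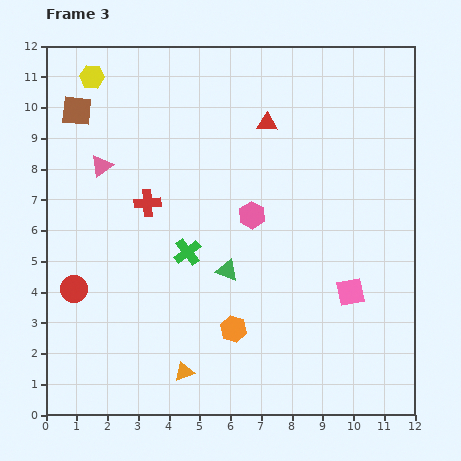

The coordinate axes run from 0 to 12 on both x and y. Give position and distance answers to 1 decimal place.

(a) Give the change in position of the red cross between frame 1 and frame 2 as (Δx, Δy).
(-1.4, -1.1)

The red cross was at (3.3, 9.2) in frame 1 and (1.9, 8.1) in frame 2.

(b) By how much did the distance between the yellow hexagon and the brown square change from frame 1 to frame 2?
-4.1

Distance in frame 1: 8.9. Distance in frame 2: 4.8.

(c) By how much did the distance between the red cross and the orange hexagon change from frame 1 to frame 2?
-1.2

Distance in frame 1: 8.2. Distance in frame 2: 7.0.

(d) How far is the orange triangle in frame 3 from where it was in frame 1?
0.4

The orange triangle moved from (4.1, 1.4) to (4.5, 1.4), a distance of √(0.4² + 0.0²) ≈ 0.4.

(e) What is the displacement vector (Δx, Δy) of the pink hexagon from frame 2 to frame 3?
(-2.2, 2.0)

The pink hexagon was at (8.9, 4.5) in frame 2 and (6.7, 6.5) in frame 3.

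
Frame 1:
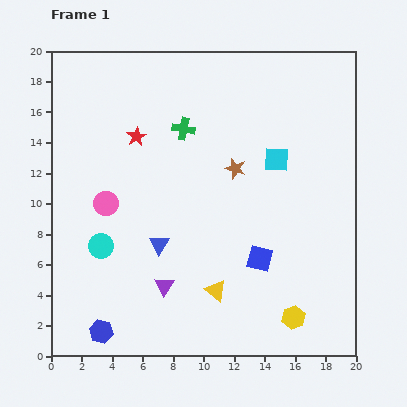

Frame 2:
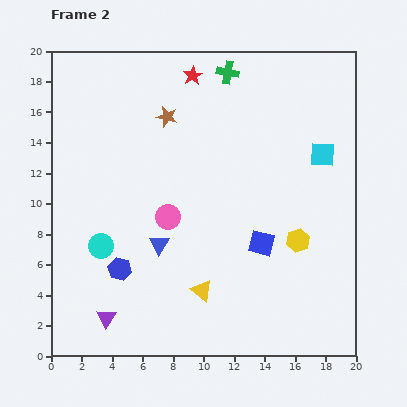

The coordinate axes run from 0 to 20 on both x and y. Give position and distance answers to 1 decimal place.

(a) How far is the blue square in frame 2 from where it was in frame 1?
1.0

The blue square moved from (13.7, 6.4) to (13.8, 7.4), a distance of √(0.1² + 1.0²) ≈ 1.0.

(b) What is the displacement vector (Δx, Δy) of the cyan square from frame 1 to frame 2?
(3.0, 0.3)

The cyan square was at (14.8, 12.9) in frame 1 and (17.8, 13.2) in frame 2.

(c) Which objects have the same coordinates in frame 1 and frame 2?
the blue triangle, the cyan circle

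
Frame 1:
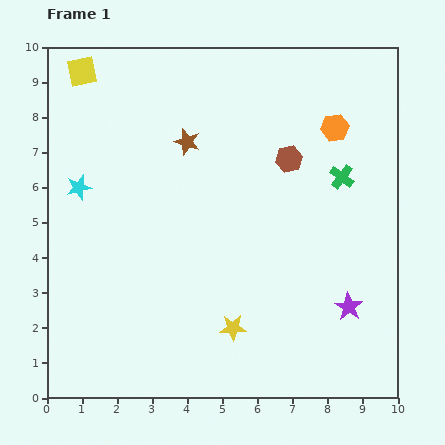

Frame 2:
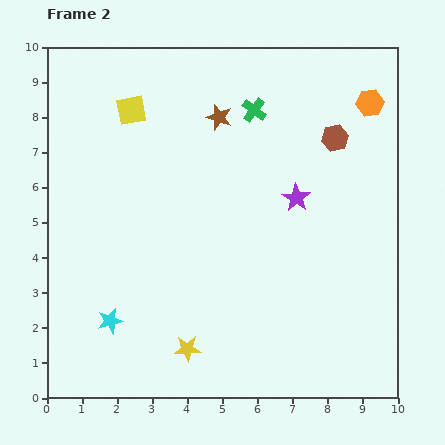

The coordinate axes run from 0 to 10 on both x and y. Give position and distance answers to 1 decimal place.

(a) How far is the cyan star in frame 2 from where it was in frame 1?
3.9

The cyan star moved from (0.9, 6.0) to (1.8, 2.2), a distance of √(0.9² + 3.8²) ≈ 3.9.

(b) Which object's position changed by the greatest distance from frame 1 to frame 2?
the cyan star

(moved 3.9; next 3.4)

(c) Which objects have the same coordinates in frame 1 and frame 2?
none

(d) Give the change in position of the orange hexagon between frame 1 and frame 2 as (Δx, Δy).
(1.0, 0.7)

The orange hexagon was at (8.2, 7.7) in frame 1 and (9.2, 8.4) in frame 2.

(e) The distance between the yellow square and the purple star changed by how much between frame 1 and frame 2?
-4.8

Distance in frame 1: 10.1. Distance in frame 2: 5.3.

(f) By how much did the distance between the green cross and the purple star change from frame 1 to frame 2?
-0.9

Distance in frame 1: 3.7. Distance in frame 2: 2.8.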